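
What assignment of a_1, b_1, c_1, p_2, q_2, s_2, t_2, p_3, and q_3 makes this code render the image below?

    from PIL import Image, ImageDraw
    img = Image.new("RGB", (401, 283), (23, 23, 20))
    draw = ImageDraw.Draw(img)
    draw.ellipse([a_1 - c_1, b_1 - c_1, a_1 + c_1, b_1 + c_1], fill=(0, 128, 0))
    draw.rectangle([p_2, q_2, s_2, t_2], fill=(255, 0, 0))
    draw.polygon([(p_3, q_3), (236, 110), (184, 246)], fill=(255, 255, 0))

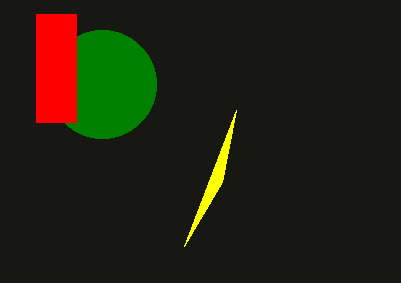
a_1 = 102
b_1 = 84
c_1 = 54
p_2 = 36
q_2 = 14
s_2 = 76
t_2 = 122
p_3 = 222
q_3 = 182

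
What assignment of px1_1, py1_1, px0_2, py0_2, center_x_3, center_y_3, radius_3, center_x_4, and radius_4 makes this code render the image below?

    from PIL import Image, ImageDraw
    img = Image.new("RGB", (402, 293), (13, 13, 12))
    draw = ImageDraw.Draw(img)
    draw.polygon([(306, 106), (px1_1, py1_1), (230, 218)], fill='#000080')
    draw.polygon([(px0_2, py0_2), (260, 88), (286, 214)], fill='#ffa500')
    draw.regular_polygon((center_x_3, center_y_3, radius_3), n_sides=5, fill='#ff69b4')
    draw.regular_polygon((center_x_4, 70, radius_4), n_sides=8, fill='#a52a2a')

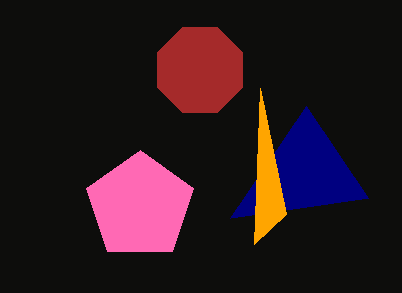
px1_1 = 368, py1_1 = 198, px0_2 = 254, py0_2 = 244, center_x_3 = 140, center_y_3 = 206, radius_3 = 56, center_x_4 = 200, radius_4 = 46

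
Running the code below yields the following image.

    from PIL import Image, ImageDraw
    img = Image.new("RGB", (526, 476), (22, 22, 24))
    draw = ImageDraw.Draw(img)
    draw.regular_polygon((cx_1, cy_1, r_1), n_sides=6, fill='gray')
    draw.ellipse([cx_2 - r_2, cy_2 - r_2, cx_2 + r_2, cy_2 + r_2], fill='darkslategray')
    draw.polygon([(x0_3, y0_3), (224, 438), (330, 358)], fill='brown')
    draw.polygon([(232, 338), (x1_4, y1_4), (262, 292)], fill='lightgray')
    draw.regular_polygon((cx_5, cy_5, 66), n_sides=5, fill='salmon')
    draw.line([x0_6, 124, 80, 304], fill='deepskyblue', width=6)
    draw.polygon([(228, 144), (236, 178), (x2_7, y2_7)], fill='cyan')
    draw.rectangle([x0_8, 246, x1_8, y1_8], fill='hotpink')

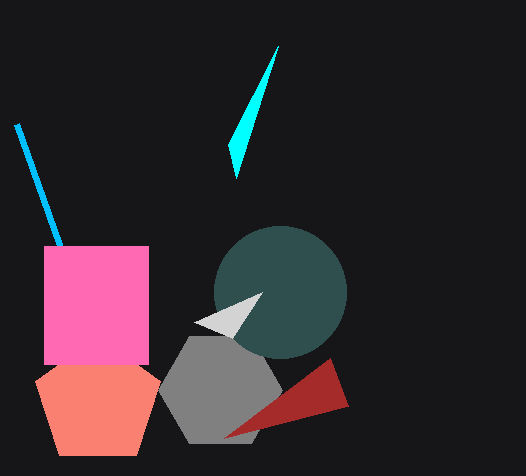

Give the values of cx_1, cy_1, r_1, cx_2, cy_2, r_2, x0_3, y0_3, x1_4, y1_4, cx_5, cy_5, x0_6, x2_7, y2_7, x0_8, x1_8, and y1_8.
cx_1 = 220, cy_1 = 390, r_1 = 62, cx_2 = 280, cy_2 = 292, r_2 = 66, x0_3 = 348, y0_3 = 406, x1_4 = 194, y1_4 = 322, cx_5 = 98, cy_5 = 402, x0_6 = 16, x2_7 = 278, y2_7 = 46, x0_8 = 44, x1_8 = 148, y1_8 = 364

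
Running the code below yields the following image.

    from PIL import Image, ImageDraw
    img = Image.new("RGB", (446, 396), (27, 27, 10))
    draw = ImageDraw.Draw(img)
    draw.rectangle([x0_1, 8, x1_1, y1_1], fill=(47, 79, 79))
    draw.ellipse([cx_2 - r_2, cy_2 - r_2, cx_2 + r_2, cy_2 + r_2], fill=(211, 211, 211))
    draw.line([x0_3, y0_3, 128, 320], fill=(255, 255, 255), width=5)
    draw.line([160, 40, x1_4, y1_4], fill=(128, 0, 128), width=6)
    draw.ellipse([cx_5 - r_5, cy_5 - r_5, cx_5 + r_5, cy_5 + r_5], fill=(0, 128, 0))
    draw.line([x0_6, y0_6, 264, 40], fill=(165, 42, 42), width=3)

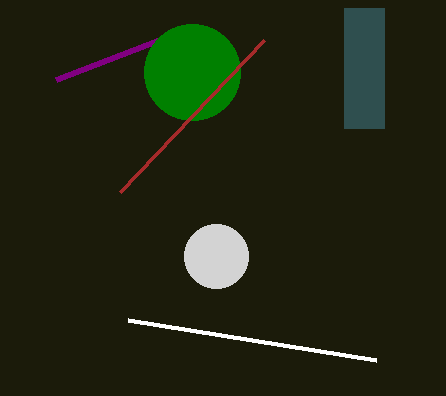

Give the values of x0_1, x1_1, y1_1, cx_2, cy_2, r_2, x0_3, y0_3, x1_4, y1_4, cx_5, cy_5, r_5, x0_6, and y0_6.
x0_1 = 344; x1_1 = 384; y1_1 = 128; cx_2 = 216; cy_2 = 256; r_2 = 32; x0_3 = 376; y0_3 = 360; x1_4 = 56; y1_4 = 80; cx_5 = 192; cy_5 = 72; r_5 = 48; x0_6 = 120; y0_6 = 192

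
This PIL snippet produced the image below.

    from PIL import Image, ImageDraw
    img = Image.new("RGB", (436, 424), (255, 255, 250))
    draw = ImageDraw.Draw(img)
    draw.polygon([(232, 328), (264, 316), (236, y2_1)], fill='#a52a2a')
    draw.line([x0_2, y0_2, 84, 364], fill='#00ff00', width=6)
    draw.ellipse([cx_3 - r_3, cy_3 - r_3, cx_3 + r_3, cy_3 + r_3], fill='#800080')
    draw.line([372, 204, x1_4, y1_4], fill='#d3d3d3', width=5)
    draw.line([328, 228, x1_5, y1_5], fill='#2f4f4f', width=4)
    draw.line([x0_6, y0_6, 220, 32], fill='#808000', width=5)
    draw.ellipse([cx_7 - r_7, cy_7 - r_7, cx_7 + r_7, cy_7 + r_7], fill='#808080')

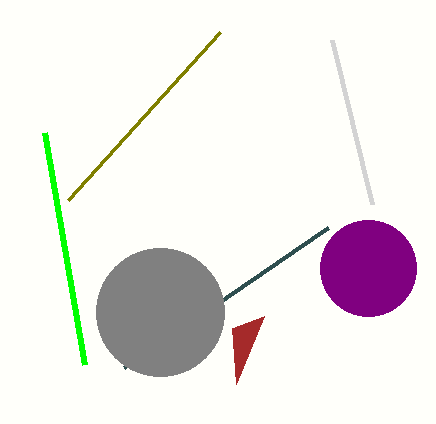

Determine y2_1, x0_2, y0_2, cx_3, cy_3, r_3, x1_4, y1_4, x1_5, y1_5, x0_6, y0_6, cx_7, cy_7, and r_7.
y2_1 = 384; x0_2 = 44; y0_2 = 132; cx_3 = 368; cy_3 = 268; r_3 = 48; x1_4 = 332; y1_4 = 40; x1_5 = 124; y1_5 = 368; x0_6 = 68; y0_6 = 200; cx_7 = 160; cy_7 = 312; r_7 = 64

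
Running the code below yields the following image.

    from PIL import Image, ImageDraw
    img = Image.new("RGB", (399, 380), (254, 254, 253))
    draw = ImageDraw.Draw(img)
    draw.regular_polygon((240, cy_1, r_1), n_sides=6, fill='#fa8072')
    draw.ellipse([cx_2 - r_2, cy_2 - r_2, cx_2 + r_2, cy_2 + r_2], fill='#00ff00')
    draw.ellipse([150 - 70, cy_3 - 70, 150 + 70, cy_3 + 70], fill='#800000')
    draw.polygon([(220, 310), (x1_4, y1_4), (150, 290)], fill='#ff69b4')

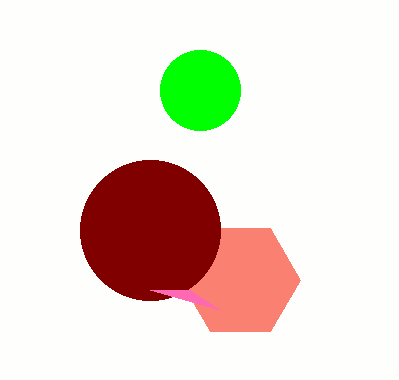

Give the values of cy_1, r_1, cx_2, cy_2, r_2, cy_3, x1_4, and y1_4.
cy_1 = 280; r_1 = 60; cx_2 = 200; cy_2 = 90; r_2 = 40; cy_3 = 230; x1_4 = 190; y1_4 = 290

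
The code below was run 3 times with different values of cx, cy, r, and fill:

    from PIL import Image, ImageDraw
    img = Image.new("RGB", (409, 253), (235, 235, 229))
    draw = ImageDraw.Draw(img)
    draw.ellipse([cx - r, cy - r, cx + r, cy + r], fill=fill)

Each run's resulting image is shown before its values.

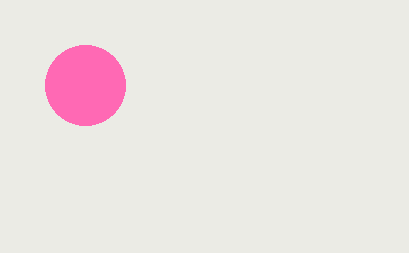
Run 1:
cx = 85, cy = 85, r = 40, fill = 'hotpink'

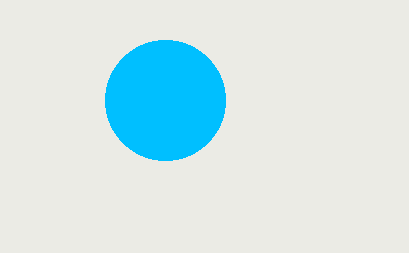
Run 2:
cx = 165, cy = 100, r = 60, fill = 'deepskyblue'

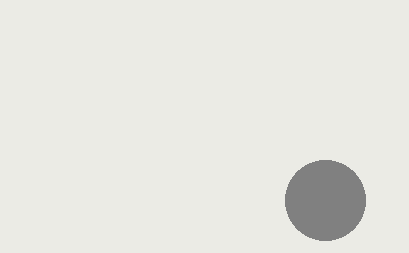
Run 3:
cx = 325; cy = 200; r = 40; fill = 'gray'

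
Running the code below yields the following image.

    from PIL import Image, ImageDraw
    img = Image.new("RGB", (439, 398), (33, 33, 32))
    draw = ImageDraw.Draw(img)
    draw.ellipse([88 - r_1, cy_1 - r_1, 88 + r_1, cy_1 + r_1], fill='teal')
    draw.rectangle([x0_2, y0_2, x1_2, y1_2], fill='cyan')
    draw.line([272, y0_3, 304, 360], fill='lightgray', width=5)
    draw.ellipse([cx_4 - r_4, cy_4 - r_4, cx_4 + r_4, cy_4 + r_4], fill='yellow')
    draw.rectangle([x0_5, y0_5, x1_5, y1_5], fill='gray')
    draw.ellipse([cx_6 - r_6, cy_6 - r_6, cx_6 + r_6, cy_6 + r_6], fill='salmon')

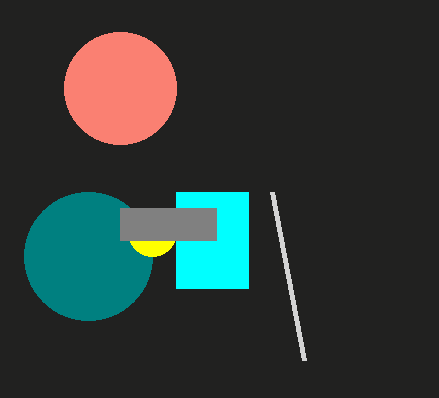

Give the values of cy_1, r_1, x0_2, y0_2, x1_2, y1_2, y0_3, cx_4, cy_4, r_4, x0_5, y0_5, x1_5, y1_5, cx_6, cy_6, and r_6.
cy_1 = 256; r_1 = 64; x0_2 = 176; y0_2 = 192; x1_2 = 248; y1_2 = 288; y0_3 = 192; cx_4 = 152; cy_4 = 232; r_4 = 24; x0_5 = 120; y0_5 = 208; x1_5 = 216; y1_5 = 240; cx_6 = 120; cy_6 = 88; r_6 = 56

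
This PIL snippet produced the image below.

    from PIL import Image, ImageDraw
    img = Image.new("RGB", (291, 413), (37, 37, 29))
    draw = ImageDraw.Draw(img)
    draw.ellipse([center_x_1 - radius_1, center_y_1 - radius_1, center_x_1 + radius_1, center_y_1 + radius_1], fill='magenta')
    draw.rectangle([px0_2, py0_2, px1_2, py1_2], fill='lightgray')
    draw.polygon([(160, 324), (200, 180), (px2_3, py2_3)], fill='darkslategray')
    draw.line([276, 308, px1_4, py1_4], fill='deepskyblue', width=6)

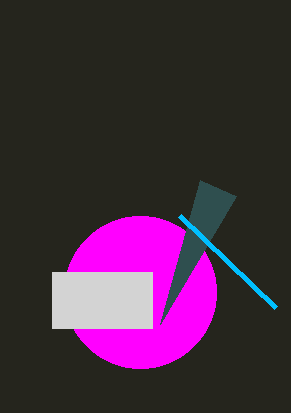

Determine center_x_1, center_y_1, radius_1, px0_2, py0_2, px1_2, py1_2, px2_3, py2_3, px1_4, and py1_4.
center_x_1 = 140, center_y_1 = 292, radius_1 = 76, px0_2 = 52, py0_2 = 272, px1_2 = 152, py1_2 = 328, px2_3 = 236, py2_3 = 196, px1_4 = 180, py1_4 = 216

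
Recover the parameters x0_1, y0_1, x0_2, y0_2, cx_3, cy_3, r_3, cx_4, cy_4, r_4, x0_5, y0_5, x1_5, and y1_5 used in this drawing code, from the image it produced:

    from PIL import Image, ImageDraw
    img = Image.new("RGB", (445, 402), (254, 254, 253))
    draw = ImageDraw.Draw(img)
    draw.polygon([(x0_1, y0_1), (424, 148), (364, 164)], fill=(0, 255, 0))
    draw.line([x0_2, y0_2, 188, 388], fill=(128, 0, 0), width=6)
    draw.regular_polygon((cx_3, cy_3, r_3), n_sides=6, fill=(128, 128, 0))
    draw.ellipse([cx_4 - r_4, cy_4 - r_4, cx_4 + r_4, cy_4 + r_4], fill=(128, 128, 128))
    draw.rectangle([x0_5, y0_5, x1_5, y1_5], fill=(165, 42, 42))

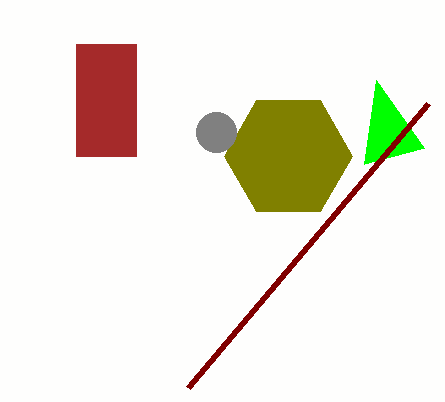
x0_1 = 376; y0_1 = 80; x0_2 = 428; y0_2 = 104; cx_3 = 288; cy_3 = 156; r_3 = 64; cx_4 = 216; cy_4 = 132; r_4 = 20; x0_5 = 76; y0_5 = 44; x1_5 = 136; y1_5 = 156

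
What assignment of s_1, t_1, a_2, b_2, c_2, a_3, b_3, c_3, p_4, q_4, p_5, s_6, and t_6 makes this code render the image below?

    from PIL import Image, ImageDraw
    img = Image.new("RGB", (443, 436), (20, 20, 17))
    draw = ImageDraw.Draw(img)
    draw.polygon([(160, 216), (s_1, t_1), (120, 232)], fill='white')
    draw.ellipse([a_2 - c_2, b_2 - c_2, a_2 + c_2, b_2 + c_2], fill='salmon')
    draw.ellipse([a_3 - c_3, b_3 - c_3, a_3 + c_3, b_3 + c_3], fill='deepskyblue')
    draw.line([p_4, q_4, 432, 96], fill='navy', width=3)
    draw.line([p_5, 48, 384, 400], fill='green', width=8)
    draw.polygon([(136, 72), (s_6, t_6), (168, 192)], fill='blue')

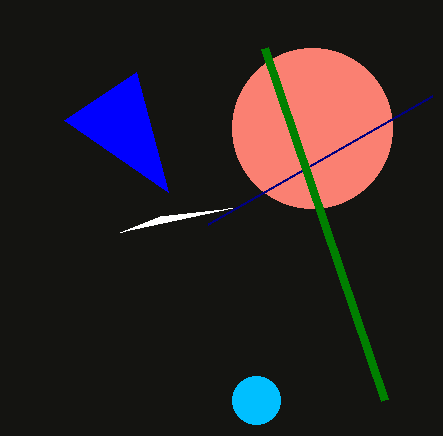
s_1 = 232
t_1 = 208
a_2 = 312
b_2 = 128
c_2 = 80
a_3 = 256
b_3 = 400
c_3 = 24
p_4 = 208
q_4 = 224
p_5 = 264
s_6 = 64
t_6 = 120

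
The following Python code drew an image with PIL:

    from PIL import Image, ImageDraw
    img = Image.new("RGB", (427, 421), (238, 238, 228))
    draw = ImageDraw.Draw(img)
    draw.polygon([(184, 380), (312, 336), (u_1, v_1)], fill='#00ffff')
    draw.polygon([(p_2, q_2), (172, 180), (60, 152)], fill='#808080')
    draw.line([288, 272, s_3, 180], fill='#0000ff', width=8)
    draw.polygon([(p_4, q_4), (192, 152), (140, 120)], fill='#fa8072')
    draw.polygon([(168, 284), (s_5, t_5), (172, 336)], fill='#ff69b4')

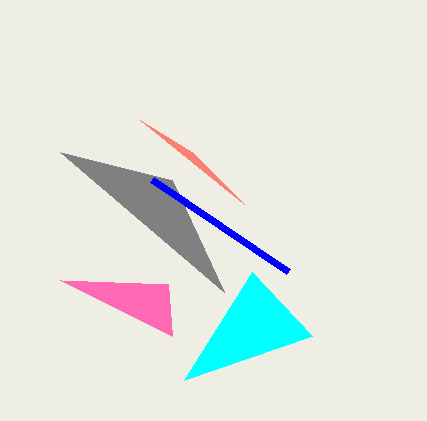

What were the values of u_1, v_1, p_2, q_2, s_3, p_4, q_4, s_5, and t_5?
u_1 = 252
v_1 = 272
p_2 = 224
q_2 = 292
s_3 = 152
p_4 = 244
q_4 = 204
s_5 = 60
t_5 = 280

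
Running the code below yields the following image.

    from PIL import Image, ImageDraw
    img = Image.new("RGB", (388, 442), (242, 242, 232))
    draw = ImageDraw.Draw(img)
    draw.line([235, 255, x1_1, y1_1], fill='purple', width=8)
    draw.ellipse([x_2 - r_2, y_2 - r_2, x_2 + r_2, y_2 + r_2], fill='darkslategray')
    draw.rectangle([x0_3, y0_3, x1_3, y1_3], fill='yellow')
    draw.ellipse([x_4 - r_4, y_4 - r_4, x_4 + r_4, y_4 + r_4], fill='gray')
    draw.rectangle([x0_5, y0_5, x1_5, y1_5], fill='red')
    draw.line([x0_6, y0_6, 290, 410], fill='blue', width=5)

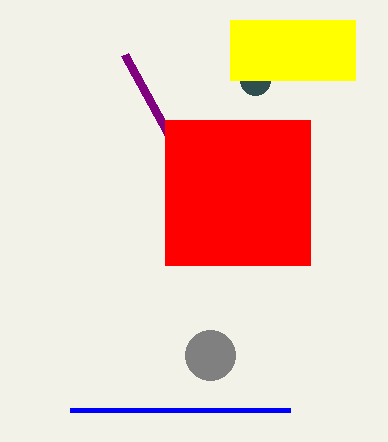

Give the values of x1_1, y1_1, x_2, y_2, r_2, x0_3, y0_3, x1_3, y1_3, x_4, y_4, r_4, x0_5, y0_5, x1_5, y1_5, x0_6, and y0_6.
x1_1 = 125; y1_1 = 55; x_2 = 255; y_2 = 80; r_2 = 15; x0_3 = 230; y0_3 = 20; x1_3 = 355; y1_3 = 80; x_4 = 210; y_4 = 355; r_4 = 25; x0_5 = 165; y0_5 = 120; x1_5 = 310; y1_5 = 265; x0_6 = 70; y0_6 = 410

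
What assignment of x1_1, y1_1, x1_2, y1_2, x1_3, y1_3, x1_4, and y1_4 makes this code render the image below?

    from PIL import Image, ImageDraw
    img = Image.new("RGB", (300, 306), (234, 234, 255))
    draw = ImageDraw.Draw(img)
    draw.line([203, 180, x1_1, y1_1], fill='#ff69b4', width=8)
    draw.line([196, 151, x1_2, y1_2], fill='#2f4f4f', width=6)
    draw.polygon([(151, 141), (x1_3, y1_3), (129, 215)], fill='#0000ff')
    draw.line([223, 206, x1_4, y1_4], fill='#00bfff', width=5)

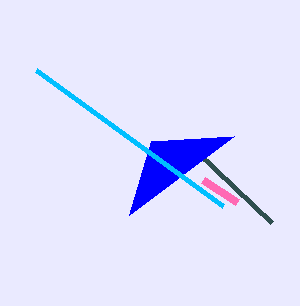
x1_1 = 237; y1_1 = 202; x1_2 = 271; y1_2 = 222; x1_3 = 234; y1_3 = 136; x1_4 = 36; y1_4 = 70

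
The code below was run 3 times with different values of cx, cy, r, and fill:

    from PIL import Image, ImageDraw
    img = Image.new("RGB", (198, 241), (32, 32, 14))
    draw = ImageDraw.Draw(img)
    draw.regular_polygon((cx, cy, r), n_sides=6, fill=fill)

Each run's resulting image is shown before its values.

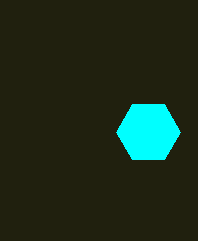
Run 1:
cx = 148, cy = 132, r = 32, fill = 'cyan'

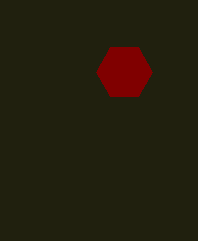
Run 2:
cx = 124, cy = 72, r = 28, fill = 'maroon'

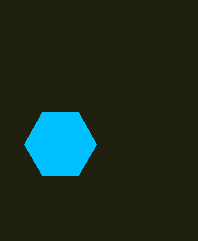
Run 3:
cx = 60
cy = 144
r = 36
fill = 'deepskyblue'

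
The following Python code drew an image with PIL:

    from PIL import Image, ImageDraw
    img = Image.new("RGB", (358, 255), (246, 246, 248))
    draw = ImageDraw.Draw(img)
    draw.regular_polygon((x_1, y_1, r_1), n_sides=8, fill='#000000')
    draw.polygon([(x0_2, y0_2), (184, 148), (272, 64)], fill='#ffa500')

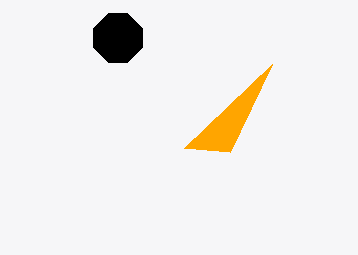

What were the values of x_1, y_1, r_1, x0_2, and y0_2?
x_1 = 118; y_1 = 38; r_1 = 26; x0_2 = 230; y0_2 = 152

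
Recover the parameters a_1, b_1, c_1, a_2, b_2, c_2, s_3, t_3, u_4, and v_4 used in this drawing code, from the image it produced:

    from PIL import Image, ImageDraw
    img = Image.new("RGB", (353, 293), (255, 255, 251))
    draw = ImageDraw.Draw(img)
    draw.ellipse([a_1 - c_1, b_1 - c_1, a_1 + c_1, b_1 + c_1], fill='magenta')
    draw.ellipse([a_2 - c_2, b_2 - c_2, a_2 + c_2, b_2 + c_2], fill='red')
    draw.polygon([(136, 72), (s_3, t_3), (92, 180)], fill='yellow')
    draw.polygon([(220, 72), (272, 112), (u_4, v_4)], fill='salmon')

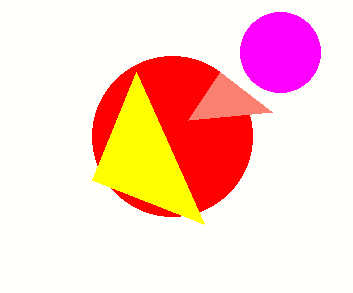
a_1 = 280
b_1 = 52
c_1 = 40
a_2 = 172
b_2 = 136
c_2 = 80
s_3 = 204
t_3 = 224
u_4 = 188
v_4 = 120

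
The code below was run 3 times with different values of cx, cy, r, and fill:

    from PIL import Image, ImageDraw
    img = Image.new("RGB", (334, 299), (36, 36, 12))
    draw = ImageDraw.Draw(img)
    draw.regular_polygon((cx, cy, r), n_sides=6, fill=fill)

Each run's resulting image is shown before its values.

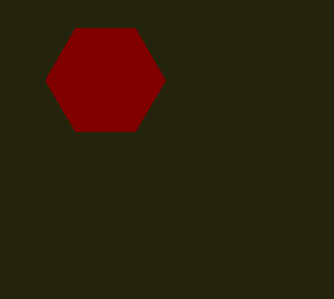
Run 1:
cx = 105; cy = 80; r = 60; fill = 'maroon'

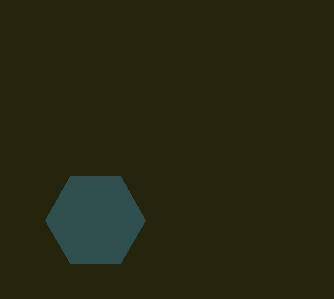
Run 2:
cx = 95, cy = 220, r = 50, fill = 'darkslategray'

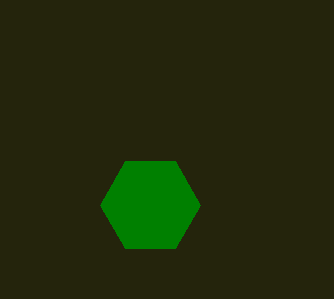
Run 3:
cx = 150, cy = 205, r = 50, fill = 'green'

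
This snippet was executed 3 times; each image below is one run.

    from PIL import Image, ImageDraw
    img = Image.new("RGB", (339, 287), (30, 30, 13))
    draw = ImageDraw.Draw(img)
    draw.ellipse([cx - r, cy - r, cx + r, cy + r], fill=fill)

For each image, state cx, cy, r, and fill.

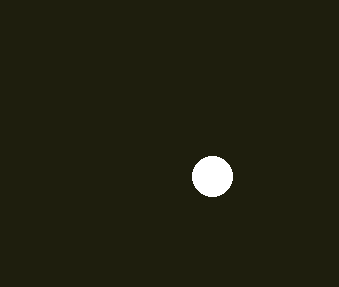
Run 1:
cx = 212, cy = 176, r = 20, fill = 'white'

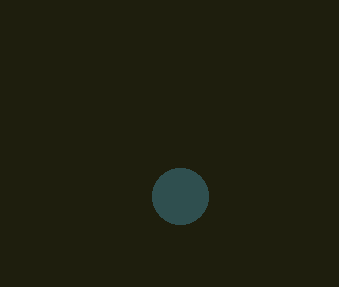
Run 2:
cx = 180, cy = 196, r = 28, fill = 'darkslategray'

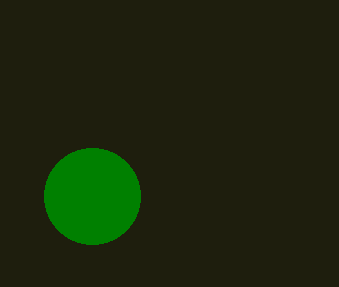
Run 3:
cx = 92, cy = 196, r = 48, fill = 'green'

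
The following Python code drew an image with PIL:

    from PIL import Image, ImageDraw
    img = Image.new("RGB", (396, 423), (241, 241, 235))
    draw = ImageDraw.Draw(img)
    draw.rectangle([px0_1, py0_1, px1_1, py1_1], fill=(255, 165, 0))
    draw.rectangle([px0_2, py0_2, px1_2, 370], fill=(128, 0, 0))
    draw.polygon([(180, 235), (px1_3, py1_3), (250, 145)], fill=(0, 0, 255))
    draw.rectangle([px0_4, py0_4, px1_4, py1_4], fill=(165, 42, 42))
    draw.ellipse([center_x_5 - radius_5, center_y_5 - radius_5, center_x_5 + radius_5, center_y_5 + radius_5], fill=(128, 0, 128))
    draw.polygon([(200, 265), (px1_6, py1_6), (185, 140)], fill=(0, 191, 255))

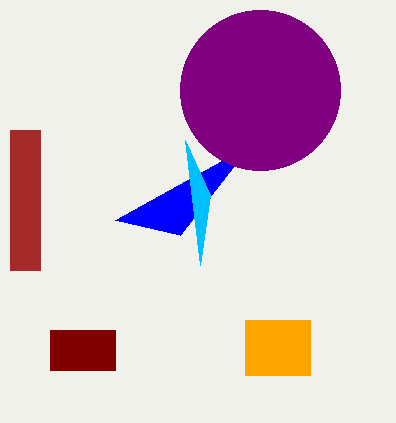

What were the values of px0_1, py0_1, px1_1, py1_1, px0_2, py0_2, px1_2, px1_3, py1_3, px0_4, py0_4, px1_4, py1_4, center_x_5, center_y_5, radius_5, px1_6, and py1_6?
px0_1 = 245
py0_1 = 320
px1_1 = 310
py1_1 = 375
px0_2 = 50
py0_2 = 330
px1_2 = 115
px1_3 = 115
py1_3 = 220
px0_4 = 10
py0_4 = 130
px1_4 = 40
py1_4 = 270
center_x_5 = 260
center_y_5 = 90
radius_5 = 80
px1_6 = 210
py1_6 = 195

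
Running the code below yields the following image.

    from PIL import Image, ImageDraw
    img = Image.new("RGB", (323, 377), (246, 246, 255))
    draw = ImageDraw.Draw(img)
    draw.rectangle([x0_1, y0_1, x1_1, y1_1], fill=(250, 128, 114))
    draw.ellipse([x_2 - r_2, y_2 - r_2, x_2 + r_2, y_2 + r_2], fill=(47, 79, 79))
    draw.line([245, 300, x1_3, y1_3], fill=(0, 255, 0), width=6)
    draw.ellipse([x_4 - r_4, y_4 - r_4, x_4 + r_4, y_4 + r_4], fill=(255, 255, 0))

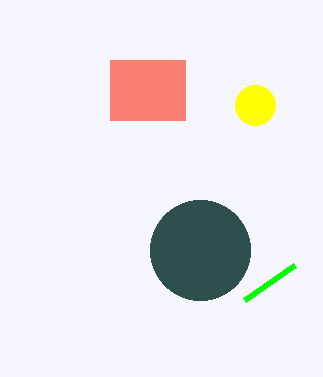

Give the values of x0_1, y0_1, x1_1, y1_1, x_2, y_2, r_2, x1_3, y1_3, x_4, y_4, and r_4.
x0_1 = 110, y0_1 = 60, x1_1 = 185, y1_1 = 120, x_2 = 200, y_2 = 250, r_2 = 50, x1_3 = 295, y1_3 = 265, x_4 = 255, y_4 = 105, r_4 = 20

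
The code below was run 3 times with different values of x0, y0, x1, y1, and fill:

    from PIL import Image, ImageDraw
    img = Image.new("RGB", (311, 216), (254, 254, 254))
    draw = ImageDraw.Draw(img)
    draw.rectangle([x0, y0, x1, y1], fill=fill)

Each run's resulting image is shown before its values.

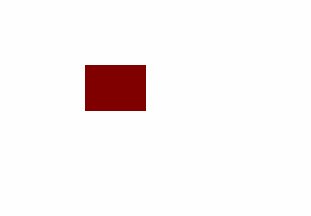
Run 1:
x0 = 85, y0 = 65, x1 = 145, y1 = 110, fill = 'maroon'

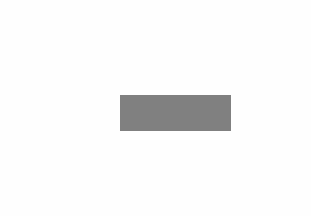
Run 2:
x0 = 120; y0 = 95; x1 = 230; y1 = 130; fill = 'gray'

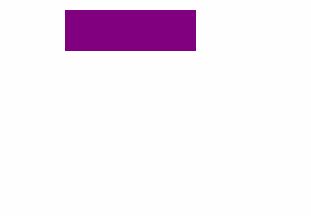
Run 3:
x0 = 65; y0 = 10; x1 = 195; y1 = 50; fill = 'purple'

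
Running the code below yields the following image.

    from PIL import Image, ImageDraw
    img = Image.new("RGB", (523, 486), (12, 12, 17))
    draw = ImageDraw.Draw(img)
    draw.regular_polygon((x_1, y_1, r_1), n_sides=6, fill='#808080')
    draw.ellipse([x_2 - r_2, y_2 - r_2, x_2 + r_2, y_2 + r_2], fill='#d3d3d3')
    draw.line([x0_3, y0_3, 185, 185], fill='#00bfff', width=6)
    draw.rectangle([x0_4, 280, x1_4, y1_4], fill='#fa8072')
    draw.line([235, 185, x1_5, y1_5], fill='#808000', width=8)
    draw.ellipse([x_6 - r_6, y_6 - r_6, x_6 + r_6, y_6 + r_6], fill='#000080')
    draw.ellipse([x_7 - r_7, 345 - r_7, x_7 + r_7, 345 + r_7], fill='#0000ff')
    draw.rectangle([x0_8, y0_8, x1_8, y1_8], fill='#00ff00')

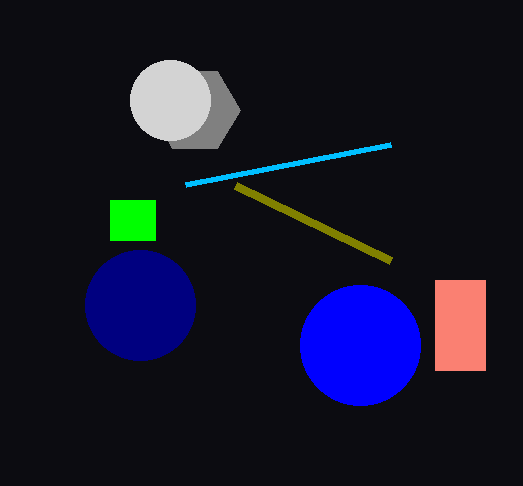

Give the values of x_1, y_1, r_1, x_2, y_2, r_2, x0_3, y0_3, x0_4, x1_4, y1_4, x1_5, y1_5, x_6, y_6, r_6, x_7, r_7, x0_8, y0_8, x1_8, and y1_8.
x_1 = 195, y_1 = 110, r_1 = 45, x_2 = 170, y_2 = 100, r_2 = 40, x0_3 = 390, y0_3 = 145, x0_4 = 435, x1_4 = 485, y1_4 = 370, x1_5 = 390, y1_5 = 260, x_6 = 140, y_6 = 305, r_6 = 55, x_7 = 360, r_7 = 60, x0_8 = 110, y0_8 = 200, x1_8 = 155, y1_8 = 240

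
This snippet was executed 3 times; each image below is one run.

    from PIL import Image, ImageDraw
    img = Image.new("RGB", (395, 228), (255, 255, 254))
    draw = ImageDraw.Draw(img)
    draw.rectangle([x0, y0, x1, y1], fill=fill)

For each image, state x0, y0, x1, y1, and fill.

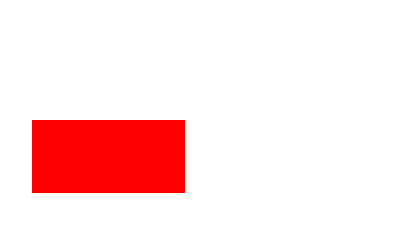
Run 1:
x0 = 32, y0 = 120, x1 = 184, y1 = 192, fill = 'red'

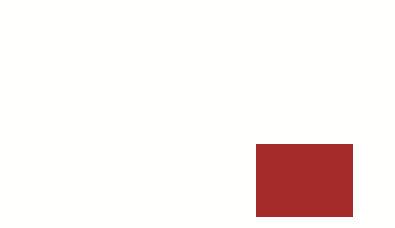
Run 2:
x0 = 256
y0 = 144
x1 = 352
y1 = 216
fill = 'brown'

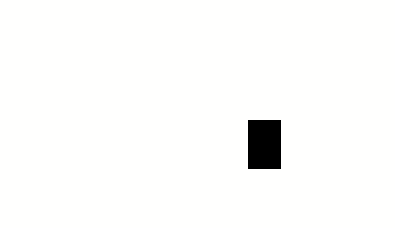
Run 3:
x0 = 248; y0 = 120; x1 = 280; y1 = 168; fill = 'black'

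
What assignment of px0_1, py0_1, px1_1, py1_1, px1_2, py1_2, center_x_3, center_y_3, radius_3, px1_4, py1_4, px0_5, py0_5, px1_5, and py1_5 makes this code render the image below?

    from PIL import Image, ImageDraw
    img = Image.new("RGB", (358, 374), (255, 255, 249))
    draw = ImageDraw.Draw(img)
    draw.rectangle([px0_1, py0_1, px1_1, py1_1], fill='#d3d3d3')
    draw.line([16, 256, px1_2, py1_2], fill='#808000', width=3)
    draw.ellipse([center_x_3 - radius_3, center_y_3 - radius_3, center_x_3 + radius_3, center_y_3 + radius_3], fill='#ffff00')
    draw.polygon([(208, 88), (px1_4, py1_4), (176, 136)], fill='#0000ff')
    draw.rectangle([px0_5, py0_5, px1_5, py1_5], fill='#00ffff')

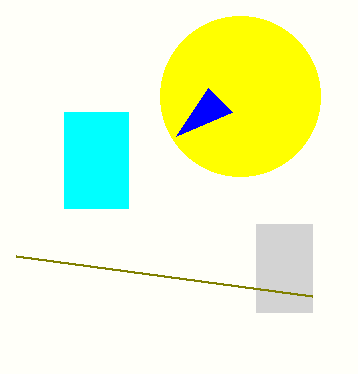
px0_1 = 256, py0_1 = 224, px1_1 = 312, py1_1 = 312, px1_2 = 312, py1_2 = 296, center_x_3 = 240, center_y_3 = 96, radius_3 = 80, px1_4 = 232, py1_4 = 112, px0_5 = 64, py0_5 = 112, px1_5 = 128, py1_5 = 208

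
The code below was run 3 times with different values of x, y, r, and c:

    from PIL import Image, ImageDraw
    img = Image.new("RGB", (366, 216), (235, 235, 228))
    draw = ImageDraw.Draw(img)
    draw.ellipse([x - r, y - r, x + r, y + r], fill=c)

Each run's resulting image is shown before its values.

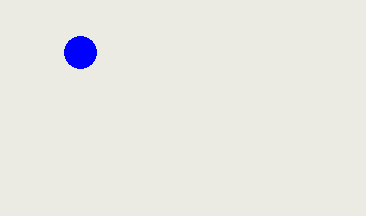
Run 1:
x = 80; y = 52; r = 16; c = 'blue'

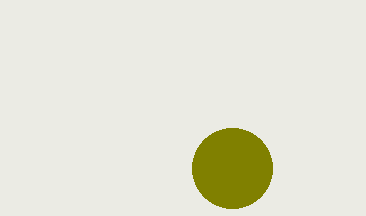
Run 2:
x = 232; y = 168; r = 40; c = 'olive'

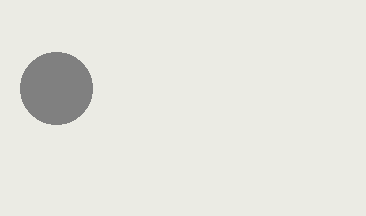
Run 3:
x = 56
y = 88
r = 36
c = 'gray'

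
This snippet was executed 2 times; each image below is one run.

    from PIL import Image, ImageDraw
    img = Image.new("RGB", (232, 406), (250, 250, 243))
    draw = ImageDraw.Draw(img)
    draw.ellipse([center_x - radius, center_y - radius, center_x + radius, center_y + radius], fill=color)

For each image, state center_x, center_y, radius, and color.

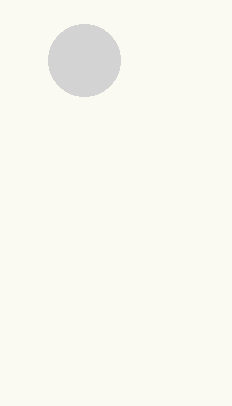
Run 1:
center_x = 84
center_y = 60
radius = 36
color = 'lightgray'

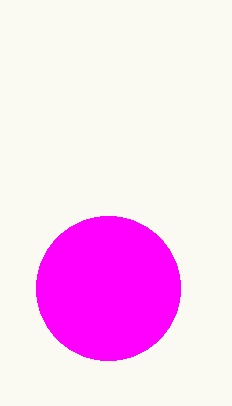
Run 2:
center_x = 108
center_y = 288
radius = 72
color = 'magenta'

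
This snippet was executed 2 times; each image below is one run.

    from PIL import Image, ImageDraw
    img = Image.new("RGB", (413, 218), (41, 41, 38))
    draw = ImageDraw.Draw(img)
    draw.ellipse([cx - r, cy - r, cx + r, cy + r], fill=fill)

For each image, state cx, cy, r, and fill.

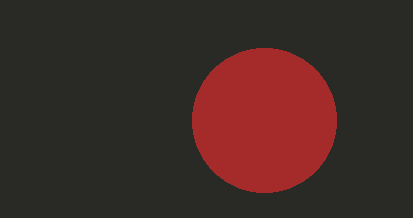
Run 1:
cx = 264
cy = 120
r = 72
fill = 'brown'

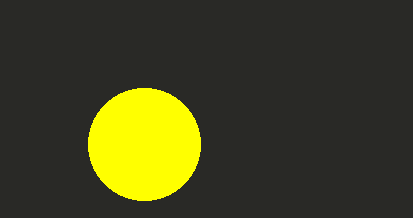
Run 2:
cx = 144, cy = 144, r = 56, fill = 'yellow'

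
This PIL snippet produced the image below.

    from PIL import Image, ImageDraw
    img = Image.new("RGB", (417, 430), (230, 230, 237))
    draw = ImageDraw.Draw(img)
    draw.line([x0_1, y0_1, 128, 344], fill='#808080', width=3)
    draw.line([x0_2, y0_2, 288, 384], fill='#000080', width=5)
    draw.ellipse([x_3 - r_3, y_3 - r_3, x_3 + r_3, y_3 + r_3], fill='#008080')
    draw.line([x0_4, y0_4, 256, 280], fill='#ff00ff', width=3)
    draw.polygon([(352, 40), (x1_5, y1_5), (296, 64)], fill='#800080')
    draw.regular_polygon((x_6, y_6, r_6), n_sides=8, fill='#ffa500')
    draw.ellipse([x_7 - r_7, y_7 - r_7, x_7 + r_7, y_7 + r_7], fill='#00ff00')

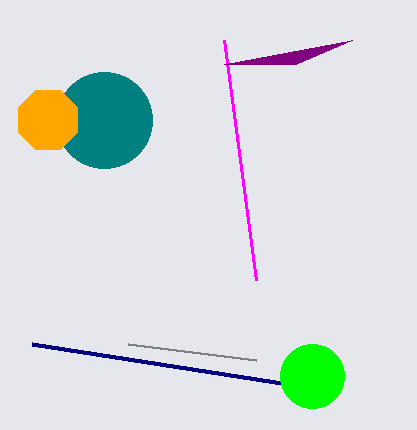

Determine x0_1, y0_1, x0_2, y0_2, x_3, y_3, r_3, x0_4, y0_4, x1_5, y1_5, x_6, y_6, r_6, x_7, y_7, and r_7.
x0_1 = 256
y0_1 = 360
x0_2 = 32
y0_2 = 344
x_3 = 104
y_3 = 120
r_3 = 48
x0_4 = 224
y0_4 = 40
x1_5 = 224
y1_5 = 64
x_6 = 48
y_6 = 120
r_6 = 32
x_7 = 312
y_7 = 376
r_7 = 32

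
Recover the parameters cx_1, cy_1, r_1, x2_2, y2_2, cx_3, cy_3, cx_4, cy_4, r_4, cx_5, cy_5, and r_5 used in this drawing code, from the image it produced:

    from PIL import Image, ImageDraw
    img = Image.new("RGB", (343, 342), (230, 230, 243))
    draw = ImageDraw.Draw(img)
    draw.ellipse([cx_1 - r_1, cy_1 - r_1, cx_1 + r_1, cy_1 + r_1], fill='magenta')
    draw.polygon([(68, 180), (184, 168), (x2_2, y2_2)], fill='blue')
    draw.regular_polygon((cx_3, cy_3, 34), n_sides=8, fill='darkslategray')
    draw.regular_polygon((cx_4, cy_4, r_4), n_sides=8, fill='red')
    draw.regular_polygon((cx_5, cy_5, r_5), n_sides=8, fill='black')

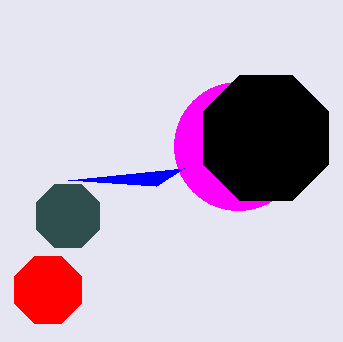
cx_1 = 238, cy_1 = 146, r_1 = 64, x2_2 = 156, y2_2 = 186, cx_3 = 68, cy_3 = 216, cx_4 = 48, cy_4 = 290, r_4 = 36, cx_5 = 266, cy_5 = 138, r_5 = 68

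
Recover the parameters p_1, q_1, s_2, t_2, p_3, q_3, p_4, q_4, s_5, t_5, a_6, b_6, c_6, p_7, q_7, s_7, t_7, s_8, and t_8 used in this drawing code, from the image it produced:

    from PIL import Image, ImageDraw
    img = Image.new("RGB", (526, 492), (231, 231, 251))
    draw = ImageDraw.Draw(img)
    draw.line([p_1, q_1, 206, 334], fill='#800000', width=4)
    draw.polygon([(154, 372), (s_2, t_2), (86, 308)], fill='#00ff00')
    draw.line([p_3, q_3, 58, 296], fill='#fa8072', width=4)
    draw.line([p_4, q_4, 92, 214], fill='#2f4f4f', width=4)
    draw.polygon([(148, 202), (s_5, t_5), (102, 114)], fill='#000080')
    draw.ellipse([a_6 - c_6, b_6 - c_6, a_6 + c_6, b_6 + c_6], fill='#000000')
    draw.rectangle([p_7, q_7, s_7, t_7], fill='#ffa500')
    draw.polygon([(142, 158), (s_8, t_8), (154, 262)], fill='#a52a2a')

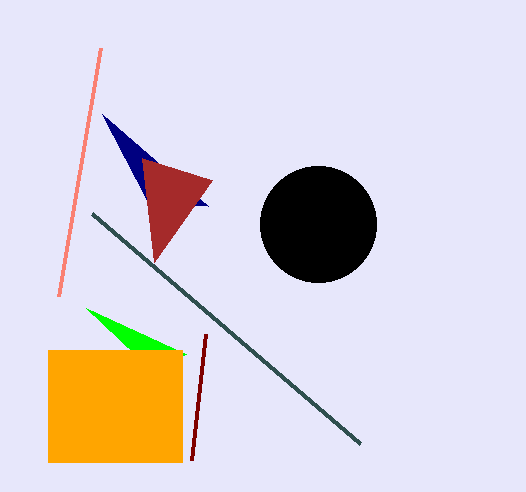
p_1 = 192
q_1 = 460
s_2 = 186
t_2 = 354
p_3 = 100
q_3 = 48
p_4 = 360
q_4 = 444
s_5 = 208
t_5 = 206
a_6 = 318
b_6 = 224
c_6 = 58
p_7 = 48
q_7 = 350
s_7 = 182
t_7 = 462
s_8 = 212
t_8 = 180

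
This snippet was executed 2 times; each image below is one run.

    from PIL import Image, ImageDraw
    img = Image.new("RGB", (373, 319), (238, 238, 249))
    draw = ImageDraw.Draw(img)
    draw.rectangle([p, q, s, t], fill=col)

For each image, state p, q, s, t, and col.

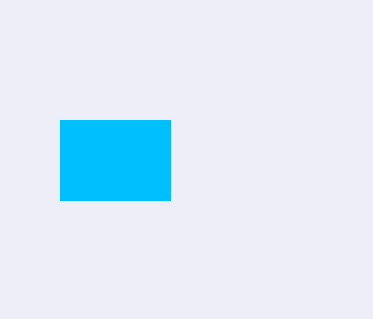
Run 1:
p = 60; q = 120; s = 170; t = 200; col = 'deepskyblue'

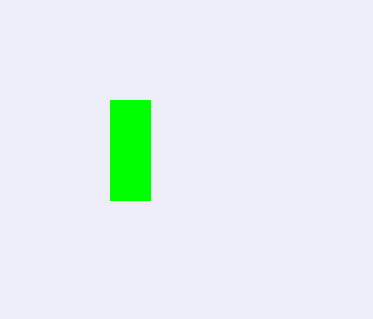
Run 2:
p = 110
q = 100
s = 150
t = 200
col = 'lime'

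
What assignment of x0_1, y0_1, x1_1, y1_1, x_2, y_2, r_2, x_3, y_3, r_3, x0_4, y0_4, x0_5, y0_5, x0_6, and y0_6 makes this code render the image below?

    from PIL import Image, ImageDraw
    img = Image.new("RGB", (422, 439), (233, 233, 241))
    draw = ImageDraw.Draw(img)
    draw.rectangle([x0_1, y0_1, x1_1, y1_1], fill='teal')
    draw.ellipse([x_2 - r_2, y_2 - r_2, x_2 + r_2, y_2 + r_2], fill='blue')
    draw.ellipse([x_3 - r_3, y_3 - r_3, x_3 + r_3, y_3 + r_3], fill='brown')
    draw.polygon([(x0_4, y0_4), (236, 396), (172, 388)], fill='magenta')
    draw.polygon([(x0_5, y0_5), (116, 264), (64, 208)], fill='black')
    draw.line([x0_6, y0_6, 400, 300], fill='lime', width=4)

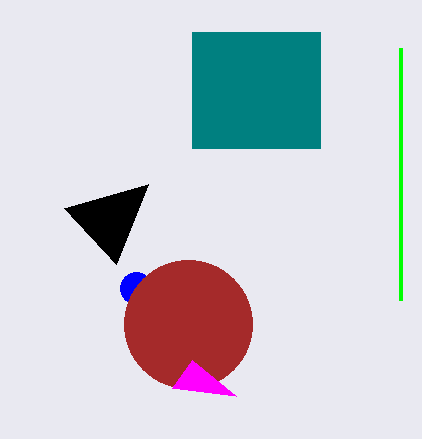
x0_1 = 192, y0_1 = 32, x1_1 = 320, y1_1 = 148, x_2 = 136, y_2 = 288, r_2 = 16, x_3 = 188, y_3 = 324, r_3 = 64, x0_4 = 192, y0_4 = 360, x0_5 = 148, y0_5 = 184, x0_6 = 400, y0_6 = 48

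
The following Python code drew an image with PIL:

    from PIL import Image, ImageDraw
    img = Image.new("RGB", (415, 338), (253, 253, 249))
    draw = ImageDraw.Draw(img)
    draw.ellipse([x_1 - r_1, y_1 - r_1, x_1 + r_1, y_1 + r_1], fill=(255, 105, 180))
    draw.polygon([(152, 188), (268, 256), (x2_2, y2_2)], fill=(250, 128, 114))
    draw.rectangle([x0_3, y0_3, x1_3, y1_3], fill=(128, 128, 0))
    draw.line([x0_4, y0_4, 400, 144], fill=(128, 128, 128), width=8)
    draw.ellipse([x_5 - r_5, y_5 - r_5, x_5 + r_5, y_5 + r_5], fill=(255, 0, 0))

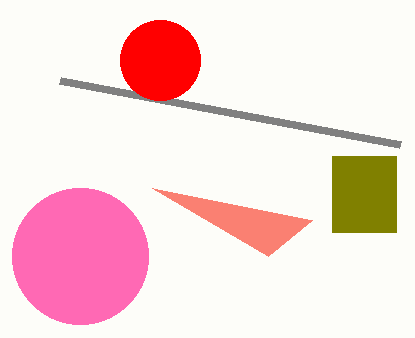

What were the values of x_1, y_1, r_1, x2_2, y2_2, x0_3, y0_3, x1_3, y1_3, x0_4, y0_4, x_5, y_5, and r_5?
x_1 = 80, y_1 = 256, r_1 = 68, x2_2 = 312, y2_2 = 220, x0_3 = 332, y0_3 = 156, x1_3 = 396, y1_3 = 232, x0_4 = 60, y0_4 = 80, x_5 = 160, y_5 = 60, r_5 = 40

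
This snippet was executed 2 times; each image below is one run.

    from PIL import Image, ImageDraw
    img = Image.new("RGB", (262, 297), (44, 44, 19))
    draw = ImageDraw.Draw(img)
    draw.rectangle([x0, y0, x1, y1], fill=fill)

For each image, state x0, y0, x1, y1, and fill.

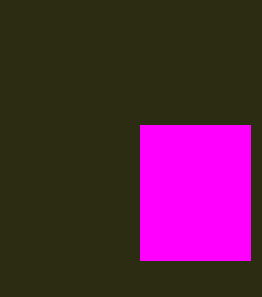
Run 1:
x0 = 140; y0 = 125; x1 = 250; y1 = 260; fill = 'magenta'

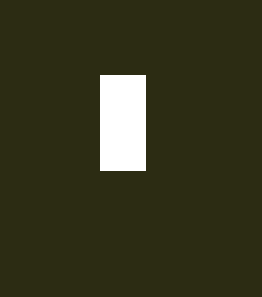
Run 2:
x0 = 100; y0 = 75; x1 = 145; y1 = 170; fill = 'white'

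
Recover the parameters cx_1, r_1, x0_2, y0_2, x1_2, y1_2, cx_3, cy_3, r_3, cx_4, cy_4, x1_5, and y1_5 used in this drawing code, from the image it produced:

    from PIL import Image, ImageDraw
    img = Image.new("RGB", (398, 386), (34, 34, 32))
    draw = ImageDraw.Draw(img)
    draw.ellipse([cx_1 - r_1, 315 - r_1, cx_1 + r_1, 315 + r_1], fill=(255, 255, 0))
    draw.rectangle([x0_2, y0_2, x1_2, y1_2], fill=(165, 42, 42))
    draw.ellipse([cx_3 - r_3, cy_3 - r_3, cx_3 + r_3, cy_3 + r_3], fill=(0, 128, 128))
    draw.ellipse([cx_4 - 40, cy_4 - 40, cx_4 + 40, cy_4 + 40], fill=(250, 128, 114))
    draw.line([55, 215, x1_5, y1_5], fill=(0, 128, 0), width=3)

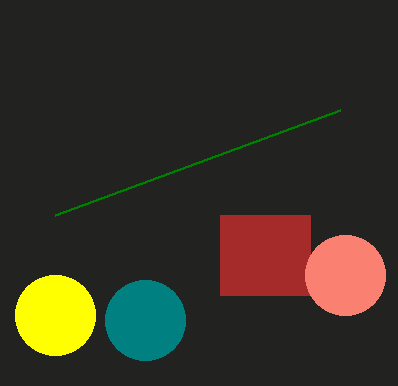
cx_1 = 55; r_1 = 40; x0_2 = 220; y0_2 = 215; x1_2 = 310; y1_2 = 295; cx_3 = 145; cy_3 = 320; r_3 = 40; cx_4 = 345; cy_4 = 275; x1_5 = 340; y1_5 = 110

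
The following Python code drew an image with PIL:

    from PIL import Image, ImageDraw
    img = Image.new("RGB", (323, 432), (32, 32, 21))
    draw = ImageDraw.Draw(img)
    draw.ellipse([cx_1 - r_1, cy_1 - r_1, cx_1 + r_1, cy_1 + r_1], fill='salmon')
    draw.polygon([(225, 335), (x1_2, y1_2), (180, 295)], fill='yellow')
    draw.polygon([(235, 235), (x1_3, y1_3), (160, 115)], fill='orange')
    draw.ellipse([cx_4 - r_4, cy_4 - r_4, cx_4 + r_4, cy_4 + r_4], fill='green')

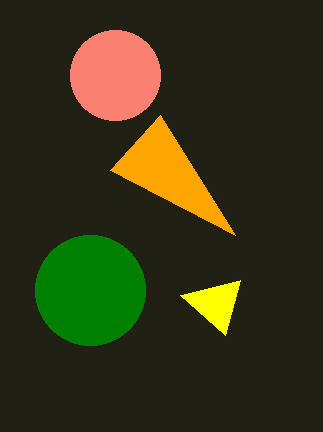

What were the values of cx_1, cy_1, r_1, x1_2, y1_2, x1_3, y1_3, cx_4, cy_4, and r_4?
cx_1 = 115
cy_1 = 75
r_1 = 45
x1_2 = 240
y1_2 = 280
x1_3 = 110
y1_3 = 170
cx_4 = 90
cy_4 = 290
r_4 = 55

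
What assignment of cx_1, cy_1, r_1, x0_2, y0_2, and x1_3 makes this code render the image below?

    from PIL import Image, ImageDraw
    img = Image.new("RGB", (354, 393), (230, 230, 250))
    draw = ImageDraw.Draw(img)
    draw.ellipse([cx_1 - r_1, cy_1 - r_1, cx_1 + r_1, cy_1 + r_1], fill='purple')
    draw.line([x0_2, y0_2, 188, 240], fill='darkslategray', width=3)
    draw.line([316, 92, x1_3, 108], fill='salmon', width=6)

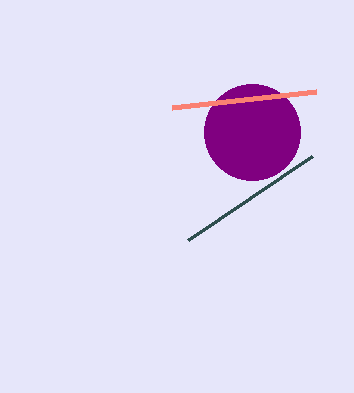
cx_1 = 252, cy_1 = 132, r_1 = 48, x0_2 = 312, y0_2 = 156, x1_3 = 172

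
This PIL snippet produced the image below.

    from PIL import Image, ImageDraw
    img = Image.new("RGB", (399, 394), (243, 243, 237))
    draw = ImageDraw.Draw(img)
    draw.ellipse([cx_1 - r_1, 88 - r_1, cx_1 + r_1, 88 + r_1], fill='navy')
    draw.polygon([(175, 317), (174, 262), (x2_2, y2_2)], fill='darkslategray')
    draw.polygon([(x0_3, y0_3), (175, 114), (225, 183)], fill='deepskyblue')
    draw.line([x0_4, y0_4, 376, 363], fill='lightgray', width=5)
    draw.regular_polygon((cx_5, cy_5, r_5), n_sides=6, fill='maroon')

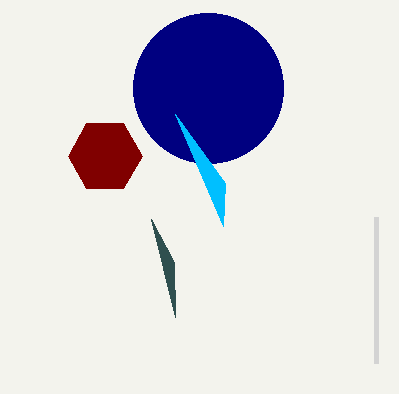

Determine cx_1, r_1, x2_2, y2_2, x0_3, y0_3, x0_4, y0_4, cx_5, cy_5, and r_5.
cx_1 = 208
r_1 = 75
x2_2 = 151
y2_2 = 219
x0_3 = 223
y0_3 = 226
x0_4 = 376
y0_4 = 217
cx_5 = 105
cy_5 = 156
r_5 = 37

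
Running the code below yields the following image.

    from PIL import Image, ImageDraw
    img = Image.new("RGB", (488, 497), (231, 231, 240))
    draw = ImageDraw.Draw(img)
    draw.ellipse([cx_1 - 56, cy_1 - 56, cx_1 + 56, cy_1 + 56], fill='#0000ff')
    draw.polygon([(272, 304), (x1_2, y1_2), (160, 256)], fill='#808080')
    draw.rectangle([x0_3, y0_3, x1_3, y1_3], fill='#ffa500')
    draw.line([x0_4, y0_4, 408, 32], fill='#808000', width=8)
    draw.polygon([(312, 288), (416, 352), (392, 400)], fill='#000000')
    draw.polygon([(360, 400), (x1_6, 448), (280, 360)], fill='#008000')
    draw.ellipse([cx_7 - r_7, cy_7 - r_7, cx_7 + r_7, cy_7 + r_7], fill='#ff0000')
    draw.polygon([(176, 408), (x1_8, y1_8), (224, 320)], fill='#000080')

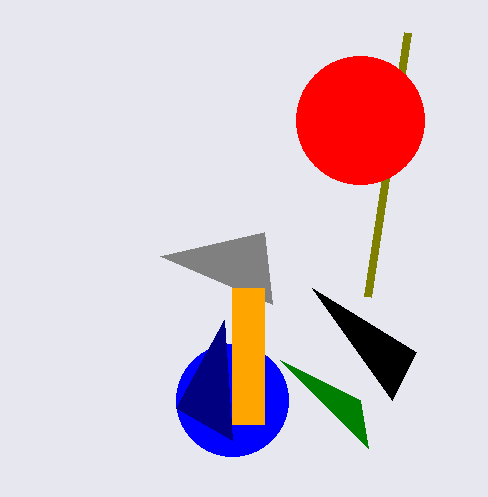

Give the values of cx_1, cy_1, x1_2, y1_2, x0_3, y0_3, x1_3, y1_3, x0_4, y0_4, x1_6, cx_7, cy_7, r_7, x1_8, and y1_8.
cx_1 = 232
cy_1 = 400
x1_2 = 264
y1_2 = 232
x0_3 = 232
y0_3 = 288
x1_3 = 264
y1_3 = 424
x0_4 = 368
y0_4 = 296
x1_6 = 368
cx_7 = 360
cy_7 = 120
r_7 = 64
x1_8 = 232
y1_8 = 440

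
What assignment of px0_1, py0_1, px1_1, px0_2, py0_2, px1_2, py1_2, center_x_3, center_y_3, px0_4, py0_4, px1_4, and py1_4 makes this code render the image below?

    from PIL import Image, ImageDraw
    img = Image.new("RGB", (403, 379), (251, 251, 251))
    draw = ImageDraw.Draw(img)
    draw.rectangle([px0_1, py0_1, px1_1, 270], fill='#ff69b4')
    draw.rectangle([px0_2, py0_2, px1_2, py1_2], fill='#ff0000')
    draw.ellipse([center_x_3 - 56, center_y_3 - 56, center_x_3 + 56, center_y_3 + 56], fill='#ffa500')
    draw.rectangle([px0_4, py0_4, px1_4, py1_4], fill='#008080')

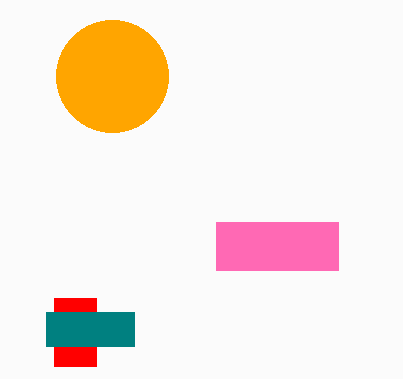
px0_1 = 216, py0_1 = 222, px1_1 = 338, px0_2 = 54, py0_2 = 298, px1_2 = 96, py1_2 = 366, center_x_3 = 112, center_y_3 = 76, px0_4 = 46, py0_4 = 312, px1_4 = 134, py1_4 = 346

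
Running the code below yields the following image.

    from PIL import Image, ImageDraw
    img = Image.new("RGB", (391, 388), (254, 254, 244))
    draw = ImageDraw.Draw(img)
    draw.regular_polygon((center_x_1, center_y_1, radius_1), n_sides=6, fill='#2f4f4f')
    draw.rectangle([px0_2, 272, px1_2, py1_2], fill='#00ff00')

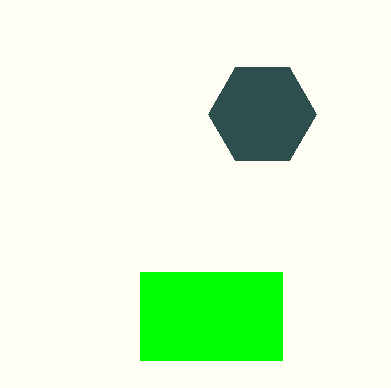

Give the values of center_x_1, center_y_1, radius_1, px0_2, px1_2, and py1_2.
center_x_1 = 262
center_y_1 = 114
radius_1 = 54
px0_2 = 140
px1_2 = 282
py1_2 = 360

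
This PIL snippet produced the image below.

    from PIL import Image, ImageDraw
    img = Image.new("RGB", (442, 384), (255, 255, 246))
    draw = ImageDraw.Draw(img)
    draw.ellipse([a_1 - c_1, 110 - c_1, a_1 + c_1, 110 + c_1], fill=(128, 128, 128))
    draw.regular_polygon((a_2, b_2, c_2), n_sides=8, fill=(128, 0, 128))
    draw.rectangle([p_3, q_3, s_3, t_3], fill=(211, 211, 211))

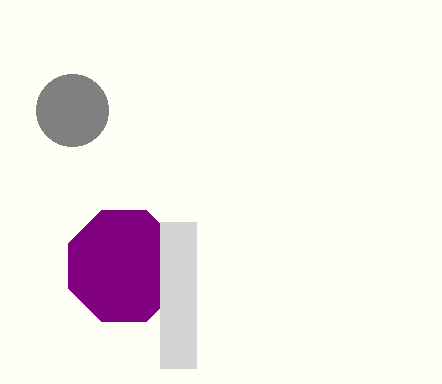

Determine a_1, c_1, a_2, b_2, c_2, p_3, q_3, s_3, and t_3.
a_1 = 72, c_1 = 36, a_2 = 124, b_2 = 266, c_2 = 60, p_3 = 160, q_3 = 222, s_3 = 196, t_3 = 368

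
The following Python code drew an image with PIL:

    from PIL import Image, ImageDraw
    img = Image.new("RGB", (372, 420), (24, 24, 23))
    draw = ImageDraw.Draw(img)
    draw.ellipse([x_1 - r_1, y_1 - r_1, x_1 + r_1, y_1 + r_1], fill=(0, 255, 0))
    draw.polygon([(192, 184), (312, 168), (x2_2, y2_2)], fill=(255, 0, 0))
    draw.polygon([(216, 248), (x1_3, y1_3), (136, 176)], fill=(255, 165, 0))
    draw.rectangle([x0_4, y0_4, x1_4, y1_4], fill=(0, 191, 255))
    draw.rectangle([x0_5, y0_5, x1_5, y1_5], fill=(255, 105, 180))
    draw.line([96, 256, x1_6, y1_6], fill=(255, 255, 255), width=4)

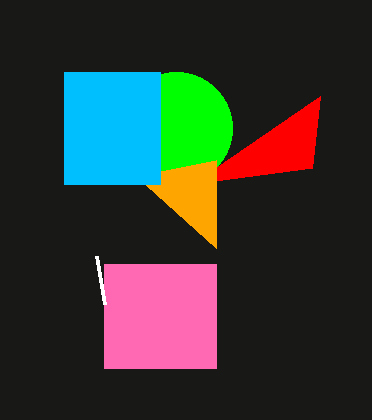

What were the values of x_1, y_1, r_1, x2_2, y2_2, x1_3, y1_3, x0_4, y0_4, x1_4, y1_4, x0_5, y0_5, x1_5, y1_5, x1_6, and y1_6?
x_1 = 176; y_1 = 128; r_1 = 56; x2_2 = 320; y2_2 = 96; x1_3 = 216; y1_3 = 160; x0_4 = 64; y0_4 = 72; x1_4 = 160; y1_4 = 184; x0_5 = 104; y0_5 = 264; x1_5 = 216; y1_5 = 368; x1_6 = 104; y1_6 = 304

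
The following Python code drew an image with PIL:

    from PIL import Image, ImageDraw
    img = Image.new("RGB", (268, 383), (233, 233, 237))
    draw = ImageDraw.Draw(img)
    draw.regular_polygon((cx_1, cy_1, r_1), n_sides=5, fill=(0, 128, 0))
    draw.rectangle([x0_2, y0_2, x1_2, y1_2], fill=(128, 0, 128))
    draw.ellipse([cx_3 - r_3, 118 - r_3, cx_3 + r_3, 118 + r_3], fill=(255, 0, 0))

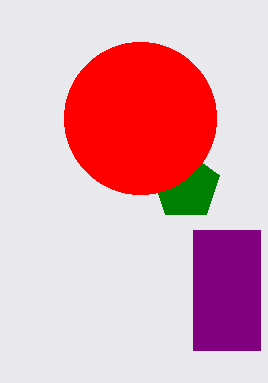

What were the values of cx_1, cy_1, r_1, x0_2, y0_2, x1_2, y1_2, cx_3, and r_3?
cx_1 = 186
cy_1 = 186
r_1 = 35
x0_2 = 193
y0_2 = 230
x1_2 = 260
y1_2 = 350
cx_3 = 140
r_3 = 76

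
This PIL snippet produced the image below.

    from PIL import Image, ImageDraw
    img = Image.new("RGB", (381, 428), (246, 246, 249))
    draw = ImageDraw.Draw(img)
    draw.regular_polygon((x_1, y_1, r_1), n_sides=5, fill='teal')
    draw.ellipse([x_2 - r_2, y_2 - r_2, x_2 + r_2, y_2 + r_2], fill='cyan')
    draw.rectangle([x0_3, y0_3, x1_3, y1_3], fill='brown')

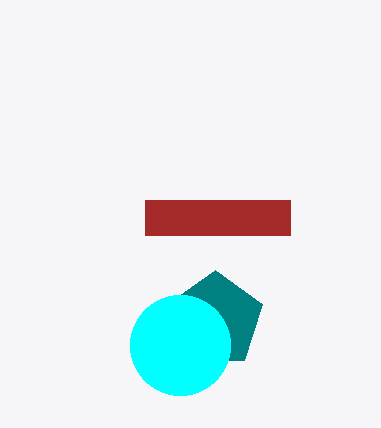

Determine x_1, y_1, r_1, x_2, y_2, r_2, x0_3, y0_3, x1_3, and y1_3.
x_1 = 215, y_1 = 320, r_1 = 50, x_2 = 180, y_2 = 345, r_2 = 50, x0_3 = 145, y0_3 = 200, x1_3 = 290, y1_3 = 235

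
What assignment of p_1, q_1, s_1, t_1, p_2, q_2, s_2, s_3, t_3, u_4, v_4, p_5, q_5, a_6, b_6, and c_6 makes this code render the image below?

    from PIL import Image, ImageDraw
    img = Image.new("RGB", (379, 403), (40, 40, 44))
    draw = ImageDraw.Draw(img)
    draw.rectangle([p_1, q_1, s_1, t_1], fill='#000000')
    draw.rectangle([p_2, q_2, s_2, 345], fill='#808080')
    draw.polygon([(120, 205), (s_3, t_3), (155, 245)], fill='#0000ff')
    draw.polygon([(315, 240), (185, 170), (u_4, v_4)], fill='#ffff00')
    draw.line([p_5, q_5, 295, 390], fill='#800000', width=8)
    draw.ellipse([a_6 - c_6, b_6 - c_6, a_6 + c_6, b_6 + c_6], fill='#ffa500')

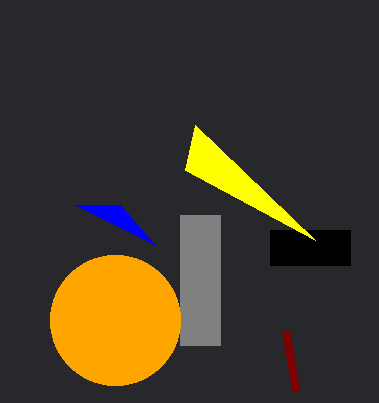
p_1 = 270, q_1 = 230, s_1 = 350, t_1 = 265, p_2 = 180, q_2 = 215, s_2 = 220, s_3 = 75, t_3 = 205, u_4 = 195, v_4 = 125, p_5 = 285, q_5 = 330, a_6 = 115, b_6 = 320, c_6 = 65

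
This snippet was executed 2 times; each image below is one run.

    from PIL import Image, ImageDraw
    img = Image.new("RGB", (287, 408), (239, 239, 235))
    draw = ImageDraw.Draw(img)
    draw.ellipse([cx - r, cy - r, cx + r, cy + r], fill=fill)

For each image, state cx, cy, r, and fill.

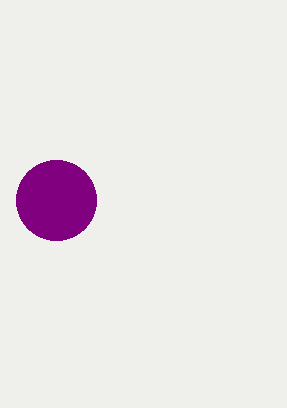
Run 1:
cx = 56
cy = 200
r = 40
fill = 'purple'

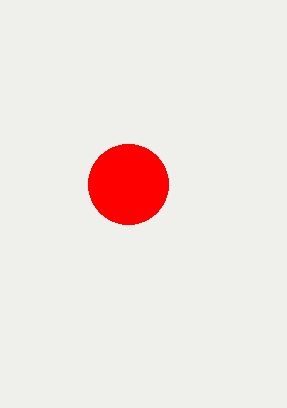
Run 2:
cx = 128; cy = 184; r = 40; fill = 'red'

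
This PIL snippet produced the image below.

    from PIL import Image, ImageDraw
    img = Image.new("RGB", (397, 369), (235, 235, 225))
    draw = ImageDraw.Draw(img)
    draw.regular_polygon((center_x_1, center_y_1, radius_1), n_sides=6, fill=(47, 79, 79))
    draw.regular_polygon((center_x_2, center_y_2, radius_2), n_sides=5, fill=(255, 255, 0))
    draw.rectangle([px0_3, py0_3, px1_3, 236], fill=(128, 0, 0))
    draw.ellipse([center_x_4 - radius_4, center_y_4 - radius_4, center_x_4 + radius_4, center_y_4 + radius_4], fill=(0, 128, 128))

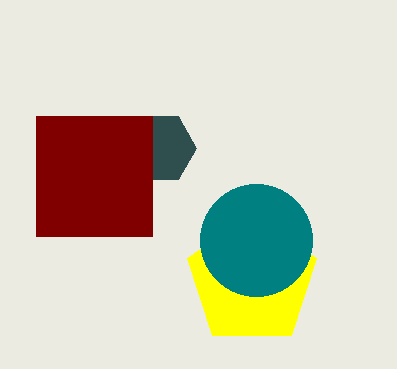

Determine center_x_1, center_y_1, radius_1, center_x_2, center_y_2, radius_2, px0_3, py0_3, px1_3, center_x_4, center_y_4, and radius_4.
center_x_1 = 160; center_y_1 = 148; radius_1 = 36; center_x_2 = 252; center_y_2 = 280; radius_2 = 68; px0_3 = 36; py0_3 = 116; px1_3 = 152; center_x_4 = 256; center_y_4 = 240; radius_4 = 56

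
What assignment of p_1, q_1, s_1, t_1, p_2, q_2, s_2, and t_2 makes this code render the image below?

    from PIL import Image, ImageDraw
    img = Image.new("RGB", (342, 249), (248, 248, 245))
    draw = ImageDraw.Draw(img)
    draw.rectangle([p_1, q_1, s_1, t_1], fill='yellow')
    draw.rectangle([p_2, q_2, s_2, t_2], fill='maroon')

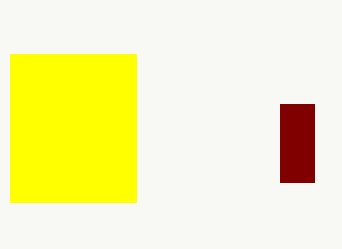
p_1 = 10, q_1 = 54, s_1 = 136, t_1 = 202, p_2 = 280, q_2 = 104, s_2 = 314, t_2 = 182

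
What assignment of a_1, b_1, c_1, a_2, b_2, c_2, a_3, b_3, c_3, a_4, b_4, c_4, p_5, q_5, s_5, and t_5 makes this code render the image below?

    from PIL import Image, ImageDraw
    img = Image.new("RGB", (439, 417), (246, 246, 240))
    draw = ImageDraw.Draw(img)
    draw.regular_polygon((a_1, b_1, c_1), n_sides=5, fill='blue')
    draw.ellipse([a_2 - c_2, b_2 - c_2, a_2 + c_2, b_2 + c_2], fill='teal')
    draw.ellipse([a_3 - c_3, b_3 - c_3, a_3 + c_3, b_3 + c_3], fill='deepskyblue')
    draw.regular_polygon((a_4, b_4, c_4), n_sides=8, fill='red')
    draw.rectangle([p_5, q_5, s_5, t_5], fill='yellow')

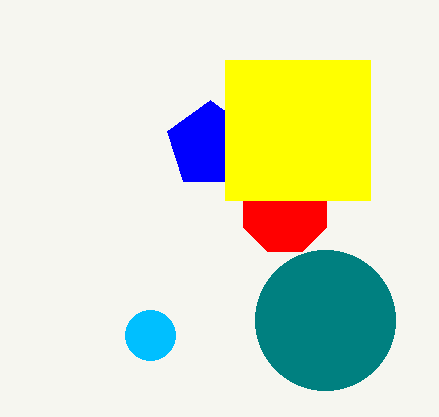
a_1 = 210; b_1 = 145; c_1 = 45; a_2 = 325; b_2 = 320; c_2 = 70; a_3 = 150; b_3 = 335; c_3 = 25; a_4 = 285; b_4 = 210; c_4 = 45; p_5 = 225; q_5 = 60; s_5 = 370; t_5 = 200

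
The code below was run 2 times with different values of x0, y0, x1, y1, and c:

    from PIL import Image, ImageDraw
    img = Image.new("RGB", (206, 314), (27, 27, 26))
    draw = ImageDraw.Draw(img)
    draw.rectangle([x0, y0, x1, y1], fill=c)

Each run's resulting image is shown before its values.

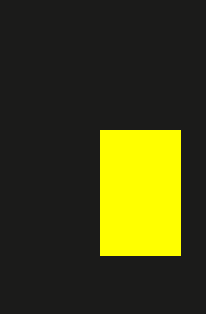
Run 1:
x0 = 100, y0 = 130, x1 = 180, y1 = 255, c = 'yellow'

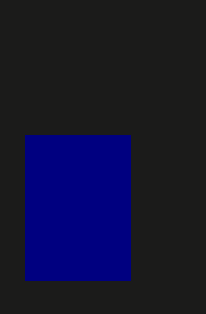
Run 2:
x0 = 25; y0 = 135; x1 = 130; y1 = 280; c = 'navy'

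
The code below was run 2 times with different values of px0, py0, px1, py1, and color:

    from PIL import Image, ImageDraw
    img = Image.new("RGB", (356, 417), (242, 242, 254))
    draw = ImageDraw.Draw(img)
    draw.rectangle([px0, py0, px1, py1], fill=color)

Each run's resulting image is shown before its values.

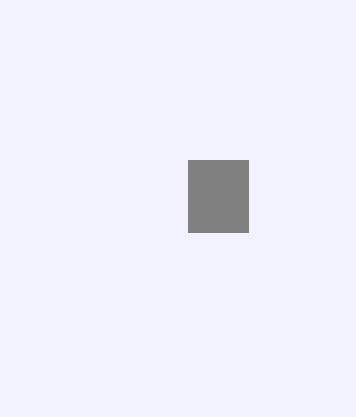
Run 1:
px0 = 188
py0 = 160
px1 = 248
py1 = 232
color = 'gray'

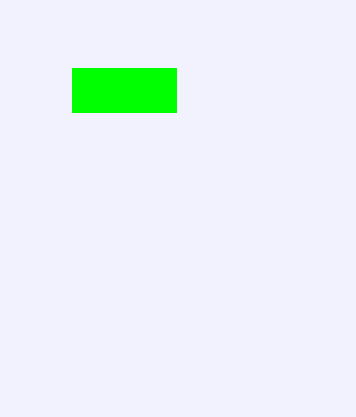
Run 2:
px0 = 72; py0 = 68; px1 = 176; py1 = 112; color = 'lime'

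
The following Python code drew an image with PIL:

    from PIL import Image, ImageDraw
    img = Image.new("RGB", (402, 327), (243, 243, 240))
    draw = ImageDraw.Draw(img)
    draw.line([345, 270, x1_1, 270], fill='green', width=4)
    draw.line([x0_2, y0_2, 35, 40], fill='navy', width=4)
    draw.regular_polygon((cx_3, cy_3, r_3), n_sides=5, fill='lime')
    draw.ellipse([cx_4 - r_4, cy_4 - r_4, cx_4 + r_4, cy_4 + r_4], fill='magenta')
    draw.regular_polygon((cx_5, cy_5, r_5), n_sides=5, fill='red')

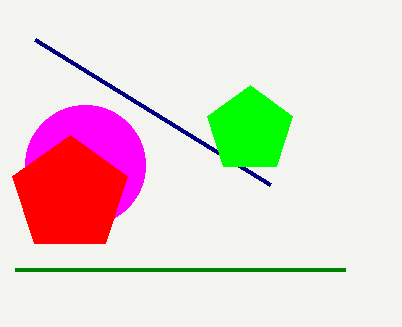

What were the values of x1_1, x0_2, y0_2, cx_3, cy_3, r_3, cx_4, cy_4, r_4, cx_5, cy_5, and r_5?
x1_1 = 15, x0_2 = 270, y0_2 = 185, cx_3 = 250, cy_3 = 130, r_3 = 45, cx_4 = 85, cy_4 = 165, r_4 = 60, cx_5 = 70, cy_5 = 195, r_5 = 60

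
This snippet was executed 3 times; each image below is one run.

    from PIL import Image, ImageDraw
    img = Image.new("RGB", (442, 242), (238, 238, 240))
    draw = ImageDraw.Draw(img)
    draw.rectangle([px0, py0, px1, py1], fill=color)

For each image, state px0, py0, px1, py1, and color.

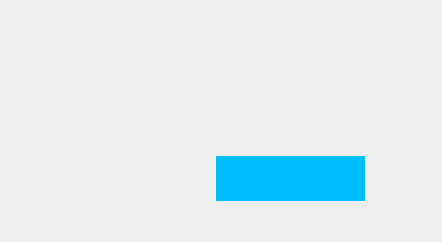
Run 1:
px0 = 216, py0 = 156, px1 = 364, py1 = 200, color = 'deepskyblue'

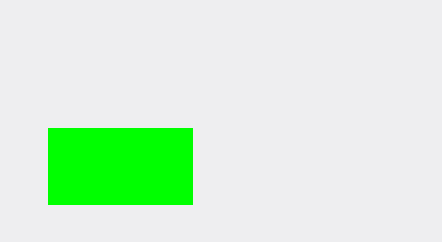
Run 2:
px0 = 48, py0 = 128, px1 = 192, py1 = 204, color = 'lime'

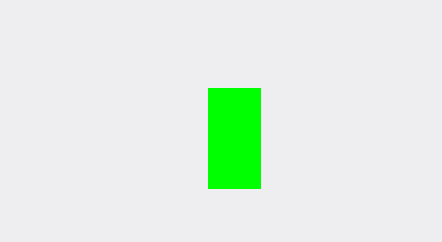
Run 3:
px0 = 208, py0 = 88, px1 = 260, py1 = 188, color = 'lime'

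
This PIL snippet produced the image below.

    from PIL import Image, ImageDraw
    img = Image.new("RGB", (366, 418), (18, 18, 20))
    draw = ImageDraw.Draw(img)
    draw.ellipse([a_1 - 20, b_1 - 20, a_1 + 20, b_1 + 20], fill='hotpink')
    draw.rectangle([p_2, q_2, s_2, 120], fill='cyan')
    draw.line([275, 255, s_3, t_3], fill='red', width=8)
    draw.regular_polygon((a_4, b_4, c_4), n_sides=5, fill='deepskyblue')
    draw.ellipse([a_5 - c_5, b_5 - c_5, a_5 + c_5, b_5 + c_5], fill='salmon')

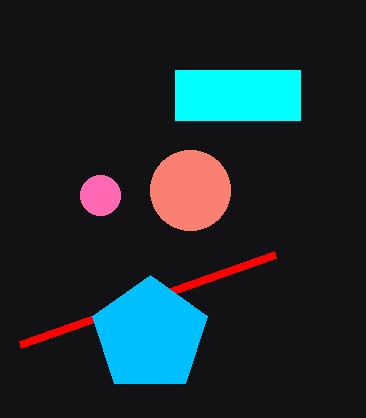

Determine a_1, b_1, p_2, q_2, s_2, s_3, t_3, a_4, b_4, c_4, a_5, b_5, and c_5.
a_1 = 100; b_1 = 195; p_2 = 175; q_2 = 70; s_2 = 300; s_3 = 20; t_3 = 345; a_4 = 150; b_4 = 335; c_4 = 60; a_5 = 190; b_5 = 190; c_5 = 40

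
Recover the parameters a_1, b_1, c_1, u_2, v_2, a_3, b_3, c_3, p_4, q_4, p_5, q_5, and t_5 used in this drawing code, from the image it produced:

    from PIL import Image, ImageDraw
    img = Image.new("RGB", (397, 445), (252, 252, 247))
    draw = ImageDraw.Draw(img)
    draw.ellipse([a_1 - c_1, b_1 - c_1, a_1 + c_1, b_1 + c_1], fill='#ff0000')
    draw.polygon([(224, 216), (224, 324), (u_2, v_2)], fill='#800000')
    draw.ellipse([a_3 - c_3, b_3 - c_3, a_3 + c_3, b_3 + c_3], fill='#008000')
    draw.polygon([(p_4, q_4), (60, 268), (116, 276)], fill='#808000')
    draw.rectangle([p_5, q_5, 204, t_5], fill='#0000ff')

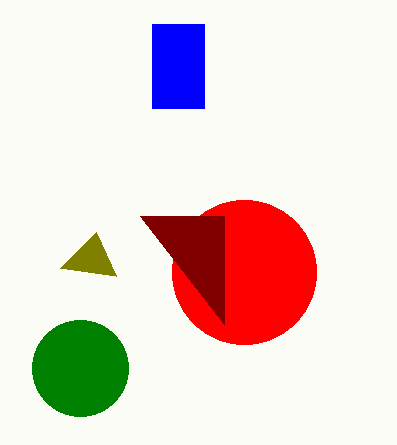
a_1 = 244, b_1 = 272, c_1 = 72, u_2 = 140, v_2 = 216, a_3 = 80, b_3 = 368, c_3 = 48, p_4 = 96, q_4 = 232, p_5 = 152, q_5 = 24, t_5 = 108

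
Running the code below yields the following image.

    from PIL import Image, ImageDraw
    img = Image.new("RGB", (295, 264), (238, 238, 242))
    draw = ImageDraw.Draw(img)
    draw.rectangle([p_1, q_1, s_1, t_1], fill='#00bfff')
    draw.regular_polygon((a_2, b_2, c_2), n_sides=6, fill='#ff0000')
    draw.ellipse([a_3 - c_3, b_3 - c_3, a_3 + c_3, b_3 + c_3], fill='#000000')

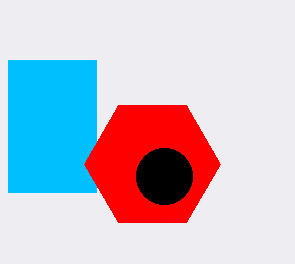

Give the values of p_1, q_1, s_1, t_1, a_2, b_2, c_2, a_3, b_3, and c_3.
p_1 = 8; q_1 = 60; s_1 = 96; t_1 = 192; a_2 = 152; b_2 = 164; c_2 = 68; a_3 = 164; b_3 = 176; c_3 = 28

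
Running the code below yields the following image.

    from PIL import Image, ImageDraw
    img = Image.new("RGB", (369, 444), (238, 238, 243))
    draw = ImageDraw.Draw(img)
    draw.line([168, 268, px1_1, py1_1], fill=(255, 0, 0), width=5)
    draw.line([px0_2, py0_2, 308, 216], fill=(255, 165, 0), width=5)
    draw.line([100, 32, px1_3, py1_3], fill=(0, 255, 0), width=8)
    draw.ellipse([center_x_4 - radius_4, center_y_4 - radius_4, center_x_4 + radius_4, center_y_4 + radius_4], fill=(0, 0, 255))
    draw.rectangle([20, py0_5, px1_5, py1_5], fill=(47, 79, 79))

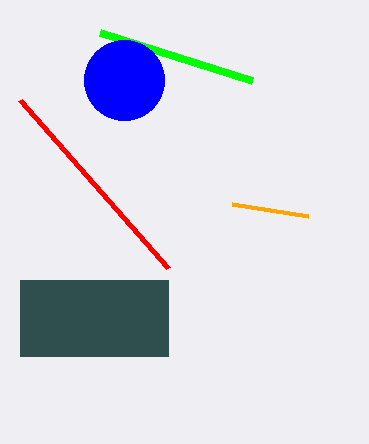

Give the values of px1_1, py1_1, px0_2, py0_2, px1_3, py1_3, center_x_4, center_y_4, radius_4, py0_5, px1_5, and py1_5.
px1_1 = 20, py1_1 = 100, px0_2 = 232, py0_2 = 204, px1_3 = 252, py1_3 = 80, center_x_4 = 124, center_y_4 = 80, radius_4 = 40, py0_5 = 280, px1_5 = 168, py1_5 = 356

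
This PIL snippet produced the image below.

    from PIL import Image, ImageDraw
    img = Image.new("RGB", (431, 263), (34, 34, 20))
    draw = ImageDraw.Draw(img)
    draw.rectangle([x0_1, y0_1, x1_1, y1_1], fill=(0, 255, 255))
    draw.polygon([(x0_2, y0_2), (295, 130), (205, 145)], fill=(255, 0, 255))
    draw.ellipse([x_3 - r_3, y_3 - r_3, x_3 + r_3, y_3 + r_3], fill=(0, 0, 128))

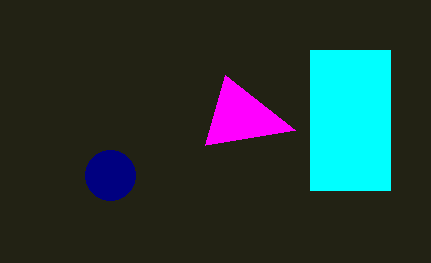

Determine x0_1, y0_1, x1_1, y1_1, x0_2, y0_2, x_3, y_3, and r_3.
x0_1 = 310
y0_1 = 50
x1_1 = 390
y1_1 = 190
x0_2 = 225
y0_2 = 75
x_3 = 110
y_3 = 175
r_3 = 25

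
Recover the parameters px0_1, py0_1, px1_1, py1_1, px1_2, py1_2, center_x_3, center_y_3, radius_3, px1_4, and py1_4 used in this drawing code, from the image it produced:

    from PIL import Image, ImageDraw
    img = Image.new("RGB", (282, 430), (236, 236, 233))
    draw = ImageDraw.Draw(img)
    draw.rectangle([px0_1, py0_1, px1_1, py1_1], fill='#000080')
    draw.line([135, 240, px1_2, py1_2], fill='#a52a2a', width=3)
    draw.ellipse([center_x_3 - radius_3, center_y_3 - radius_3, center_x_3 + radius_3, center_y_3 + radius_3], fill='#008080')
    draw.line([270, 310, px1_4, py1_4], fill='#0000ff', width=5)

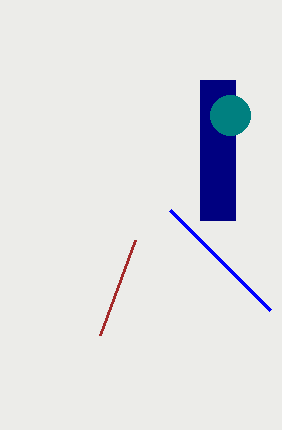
px0_1 = 200, py0_1 = 80, px1_1 = 235, py1_1 = 220, px1_2 = 100, py1_2 = 335, center_x_3 = 230, center_y_3 = 115, radius_3 = 20, px1_4 = 170, py1_4 = 210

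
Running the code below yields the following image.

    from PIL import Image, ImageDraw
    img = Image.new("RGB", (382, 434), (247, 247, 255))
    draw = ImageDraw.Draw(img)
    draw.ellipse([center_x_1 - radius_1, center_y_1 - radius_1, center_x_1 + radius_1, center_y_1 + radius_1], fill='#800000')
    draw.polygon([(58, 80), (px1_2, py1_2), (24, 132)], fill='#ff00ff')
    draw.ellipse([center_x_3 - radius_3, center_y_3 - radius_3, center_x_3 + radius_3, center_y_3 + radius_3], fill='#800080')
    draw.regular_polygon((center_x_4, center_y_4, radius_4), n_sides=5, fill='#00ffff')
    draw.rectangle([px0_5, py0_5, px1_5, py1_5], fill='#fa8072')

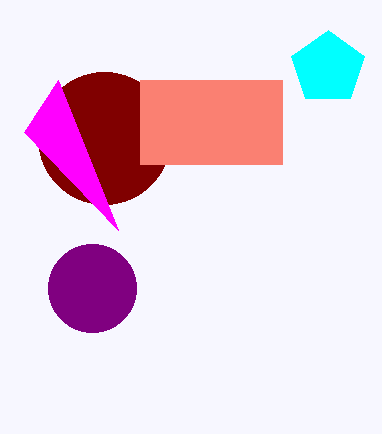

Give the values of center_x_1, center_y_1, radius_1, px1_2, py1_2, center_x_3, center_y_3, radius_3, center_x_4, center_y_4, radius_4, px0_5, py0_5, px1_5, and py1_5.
center_x_1 = 104; center_y_1 = 138; radius_1 = 66; px1_2 = 118; py1_2 = 230; center_x_3 = 92; center_y_3 = 288; radius_3 = 44; center_x_4 = 328; center_y_4 = 68; radius_4 = 38; px0_5 = 140; py0_5 = 80; px1_5 = 282; py1_5 = 164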